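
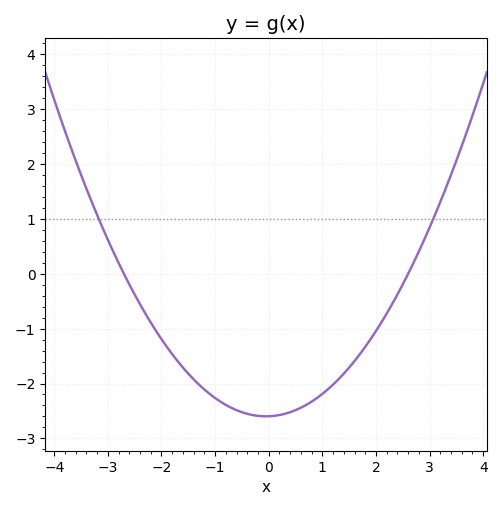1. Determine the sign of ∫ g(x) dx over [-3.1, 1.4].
negative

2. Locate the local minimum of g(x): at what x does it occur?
0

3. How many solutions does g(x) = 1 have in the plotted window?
2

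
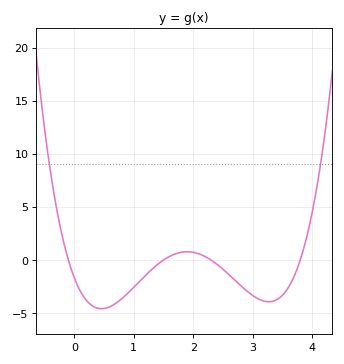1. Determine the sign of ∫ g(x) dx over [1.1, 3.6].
negative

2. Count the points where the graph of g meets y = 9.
2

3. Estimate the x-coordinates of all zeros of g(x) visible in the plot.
-0.1, 1.5, 2.3, 3.8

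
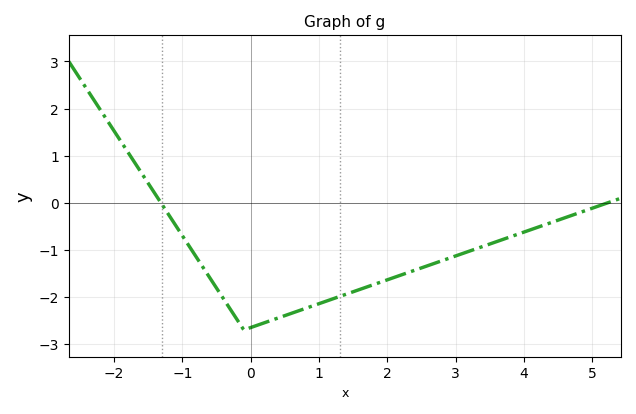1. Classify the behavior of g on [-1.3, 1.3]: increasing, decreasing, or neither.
neither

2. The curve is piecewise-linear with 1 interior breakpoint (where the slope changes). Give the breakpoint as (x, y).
(-0.1, -2.7)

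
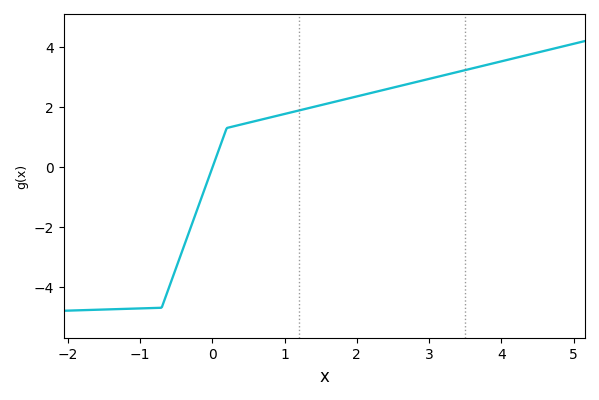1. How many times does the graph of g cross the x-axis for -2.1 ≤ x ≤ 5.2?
1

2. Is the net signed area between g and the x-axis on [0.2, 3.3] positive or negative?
positive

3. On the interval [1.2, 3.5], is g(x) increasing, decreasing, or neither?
increasing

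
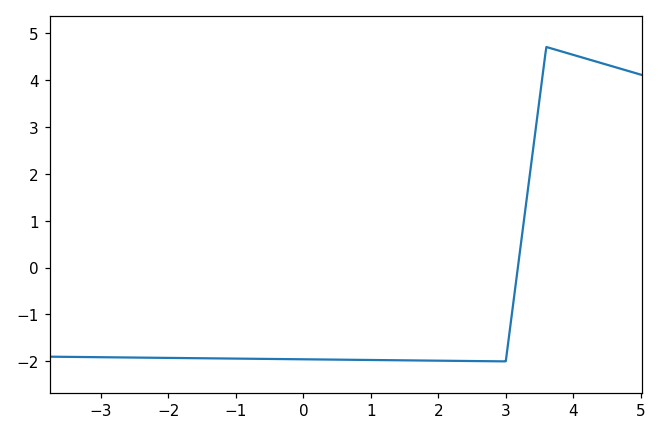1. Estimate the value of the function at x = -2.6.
-1.9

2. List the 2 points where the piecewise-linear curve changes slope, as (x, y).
(3, -2); (3.6, 4.7)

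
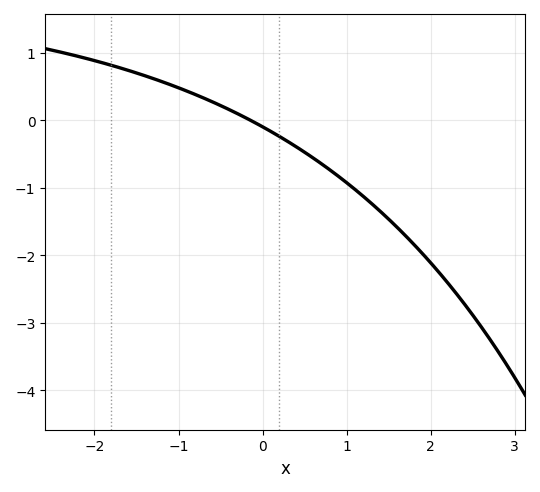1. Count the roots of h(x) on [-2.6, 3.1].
1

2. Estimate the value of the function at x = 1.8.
-1.84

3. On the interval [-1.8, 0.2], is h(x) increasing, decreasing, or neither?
decreasing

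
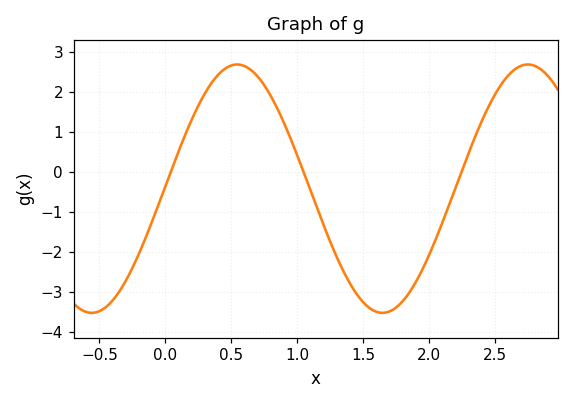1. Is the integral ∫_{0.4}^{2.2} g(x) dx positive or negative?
negative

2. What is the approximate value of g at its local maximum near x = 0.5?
2.7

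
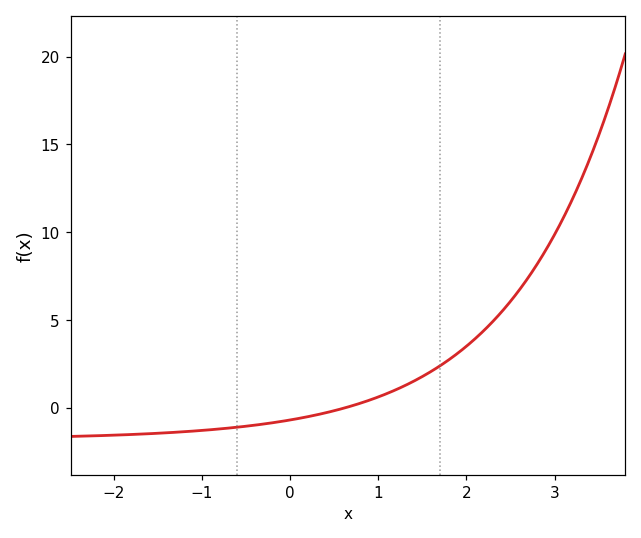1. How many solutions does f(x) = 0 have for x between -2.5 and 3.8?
1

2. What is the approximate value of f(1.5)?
1.77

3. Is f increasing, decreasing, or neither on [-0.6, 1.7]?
increasing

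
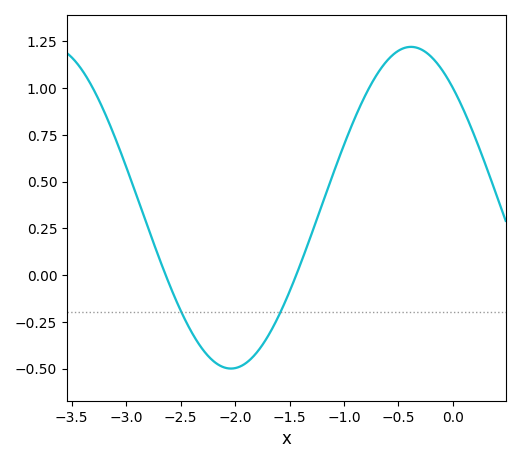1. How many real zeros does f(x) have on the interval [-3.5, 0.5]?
2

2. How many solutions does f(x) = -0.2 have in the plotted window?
2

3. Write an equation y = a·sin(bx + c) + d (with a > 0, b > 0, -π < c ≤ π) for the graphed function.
y = 0.86sin(1.9x + 2.3) + 0.36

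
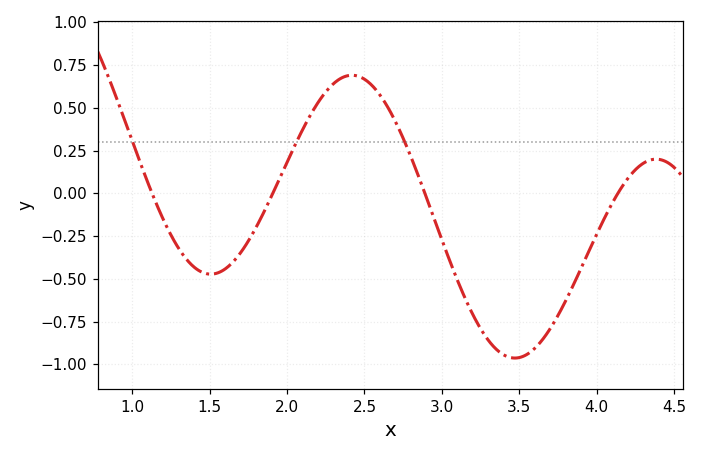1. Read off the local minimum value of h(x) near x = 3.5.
-0.963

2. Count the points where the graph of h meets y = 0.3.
3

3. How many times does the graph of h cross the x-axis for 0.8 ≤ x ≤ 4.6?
4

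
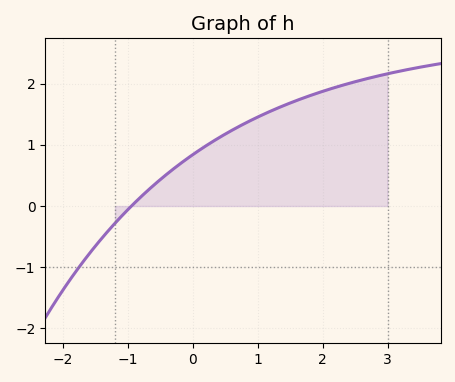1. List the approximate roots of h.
-0.947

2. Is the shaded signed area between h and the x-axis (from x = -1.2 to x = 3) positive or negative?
positive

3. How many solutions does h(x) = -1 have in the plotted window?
1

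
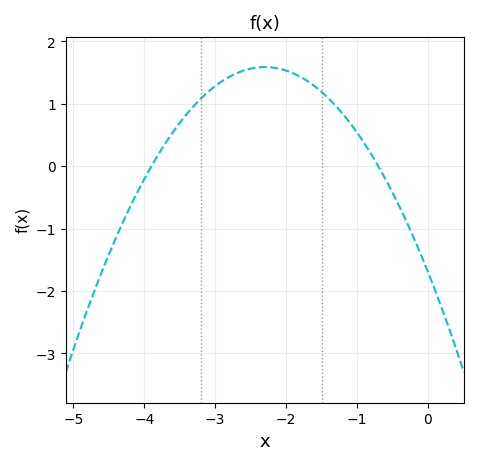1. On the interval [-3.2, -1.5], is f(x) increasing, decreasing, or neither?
neither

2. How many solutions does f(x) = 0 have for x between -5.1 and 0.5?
2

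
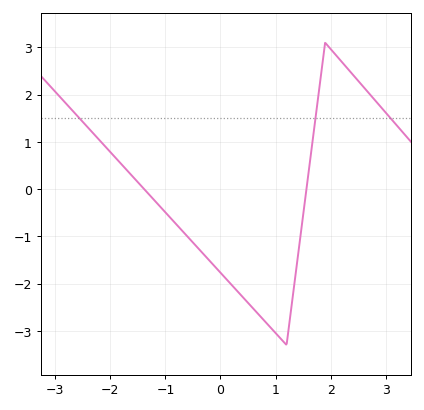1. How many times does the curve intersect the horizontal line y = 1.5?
3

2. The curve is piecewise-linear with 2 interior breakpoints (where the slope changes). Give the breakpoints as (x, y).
(1.2, -3.3); (1.9, 3.1)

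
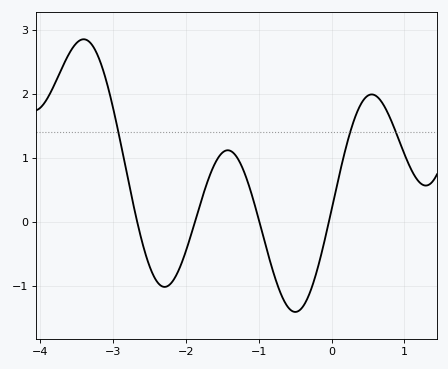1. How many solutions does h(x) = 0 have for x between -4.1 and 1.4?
4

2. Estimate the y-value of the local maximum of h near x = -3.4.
2.9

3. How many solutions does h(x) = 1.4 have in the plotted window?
3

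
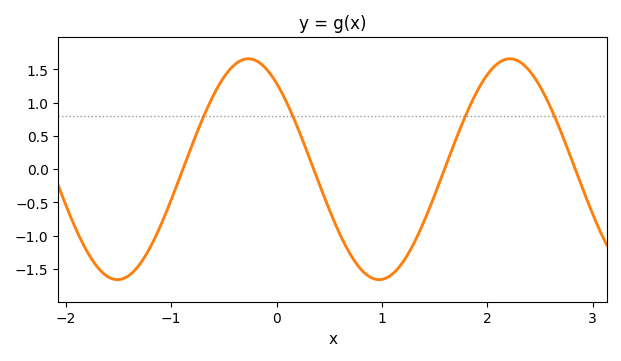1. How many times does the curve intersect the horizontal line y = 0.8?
4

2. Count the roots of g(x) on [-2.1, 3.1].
4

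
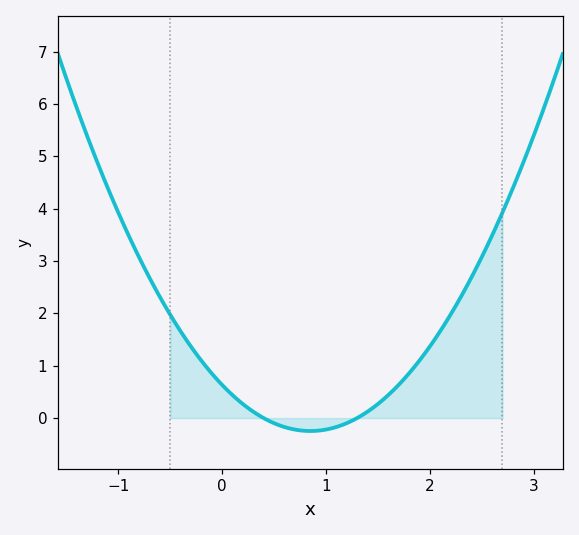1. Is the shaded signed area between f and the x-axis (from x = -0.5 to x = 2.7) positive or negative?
positive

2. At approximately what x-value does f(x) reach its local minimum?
0.85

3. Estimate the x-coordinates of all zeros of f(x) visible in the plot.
0.4, 1.3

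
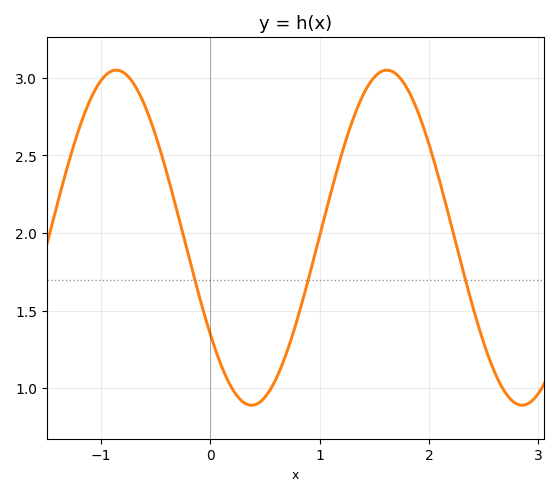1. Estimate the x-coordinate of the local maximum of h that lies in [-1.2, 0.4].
-0.86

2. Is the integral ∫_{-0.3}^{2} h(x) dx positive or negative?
positive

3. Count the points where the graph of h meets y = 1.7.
3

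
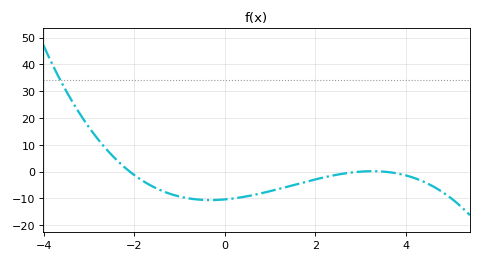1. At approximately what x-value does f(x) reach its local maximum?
3.26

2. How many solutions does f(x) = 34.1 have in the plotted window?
1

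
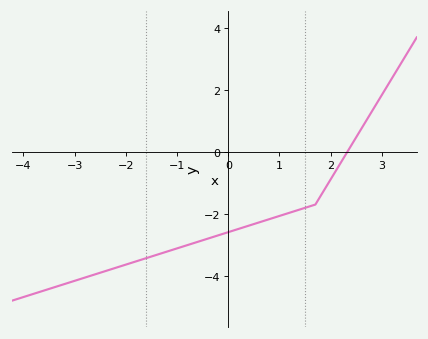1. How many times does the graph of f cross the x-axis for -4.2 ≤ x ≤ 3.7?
1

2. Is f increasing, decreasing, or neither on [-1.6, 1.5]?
increasing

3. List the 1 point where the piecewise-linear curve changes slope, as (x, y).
(1.7, -1.7)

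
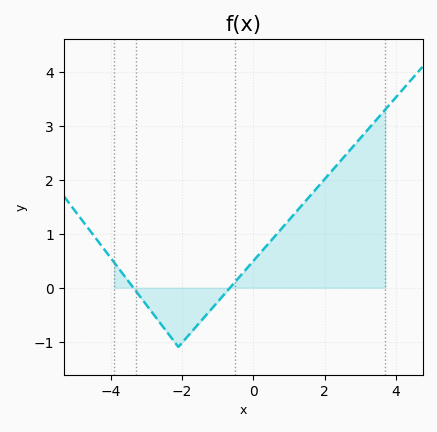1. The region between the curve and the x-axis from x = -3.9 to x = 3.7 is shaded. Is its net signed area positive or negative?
positive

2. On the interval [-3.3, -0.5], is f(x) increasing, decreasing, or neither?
neither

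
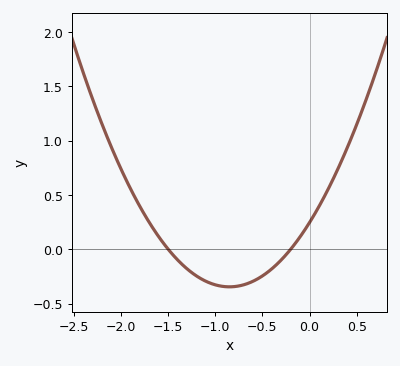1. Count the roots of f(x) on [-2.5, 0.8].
2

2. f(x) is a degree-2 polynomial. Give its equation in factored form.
y = 0.82(x + 1.5)(x + 0.2)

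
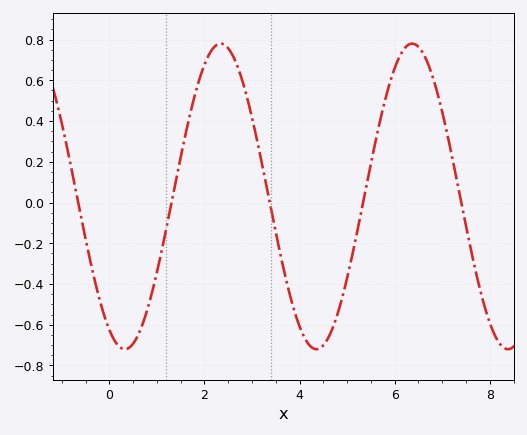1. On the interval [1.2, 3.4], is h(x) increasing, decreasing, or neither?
neither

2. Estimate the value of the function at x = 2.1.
0.72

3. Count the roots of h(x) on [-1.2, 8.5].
5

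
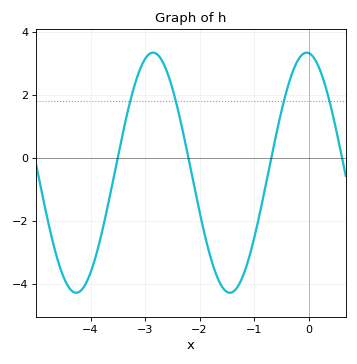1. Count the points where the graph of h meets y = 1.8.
4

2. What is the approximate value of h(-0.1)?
3.2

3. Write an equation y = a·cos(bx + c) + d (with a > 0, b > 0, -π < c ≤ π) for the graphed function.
y = 3.81cos(2.2x + 0.08) - 0.48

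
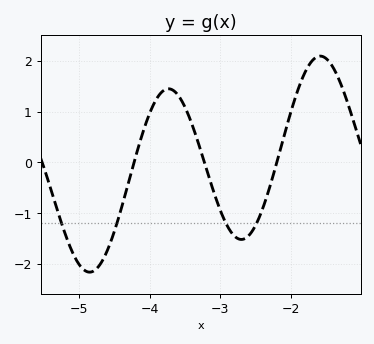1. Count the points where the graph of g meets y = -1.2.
4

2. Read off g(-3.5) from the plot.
1.09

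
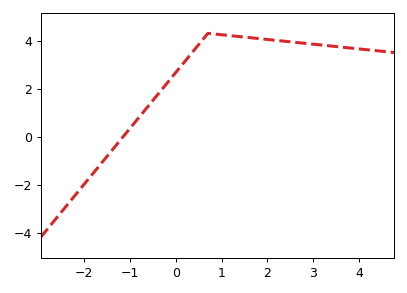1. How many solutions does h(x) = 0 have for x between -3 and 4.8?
1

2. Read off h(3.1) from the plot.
3.83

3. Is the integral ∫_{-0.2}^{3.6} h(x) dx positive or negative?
positive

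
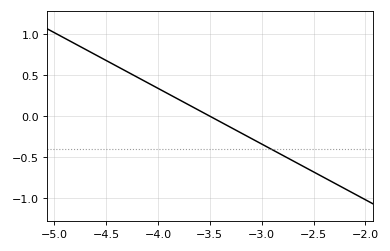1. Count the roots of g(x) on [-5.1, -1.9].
1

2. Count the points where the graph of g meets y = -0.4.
1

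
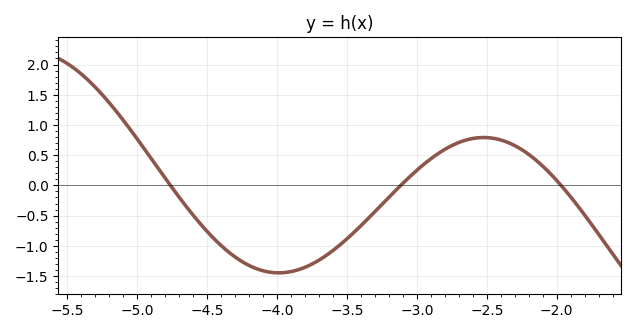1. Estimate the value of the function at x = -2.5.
0.791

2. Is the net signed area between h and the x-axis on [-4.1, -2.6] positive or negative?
negative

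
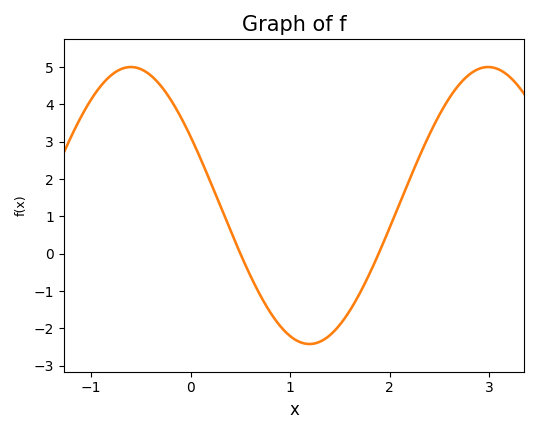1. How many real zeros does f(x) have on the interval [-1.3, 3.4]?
2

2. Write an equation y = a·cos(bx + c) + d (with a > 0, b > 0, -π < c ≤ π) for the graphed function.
y = 3.71cos(1.8x + 1) + 1.29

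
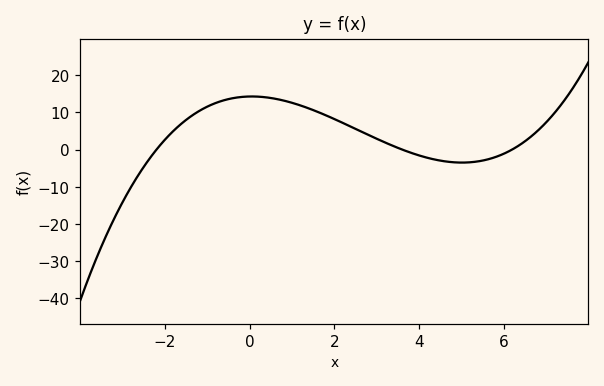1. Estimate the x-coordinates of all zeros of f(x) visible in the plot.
-2.2, 3.6, 6.2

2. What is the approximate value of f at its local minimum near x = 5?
-4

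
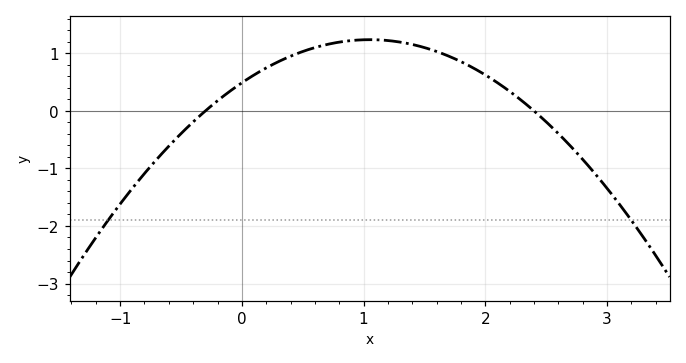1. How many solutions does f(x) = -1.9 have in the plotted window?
2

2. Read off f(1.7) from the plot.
1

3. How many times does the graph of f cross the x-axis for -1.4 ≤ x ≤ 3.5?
2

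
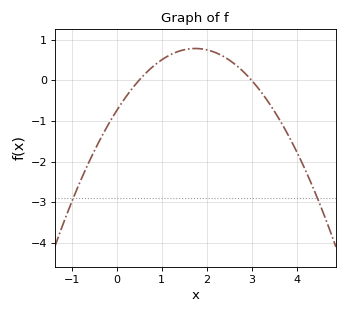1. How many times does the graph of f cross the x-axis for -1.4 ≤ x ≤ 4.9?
2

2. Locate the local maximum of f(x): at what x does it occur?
1.75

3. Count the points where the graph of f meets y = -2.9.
2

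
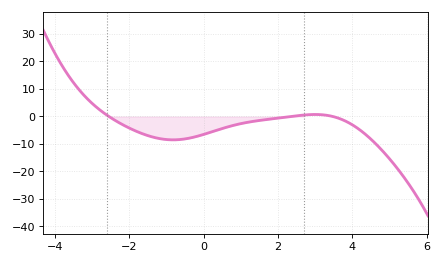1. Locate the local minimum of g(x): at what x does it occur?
-0.8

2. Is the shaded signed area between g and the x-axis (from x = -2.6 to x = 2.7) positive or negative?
negative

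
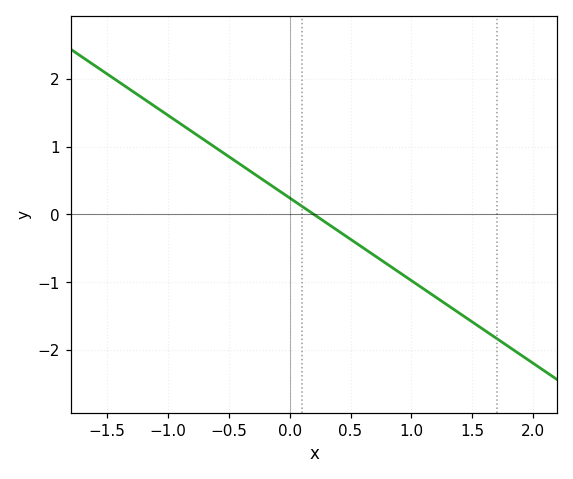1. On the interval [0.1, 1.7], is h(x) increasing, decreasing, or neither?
decreasing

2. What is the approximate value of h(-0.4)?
0.7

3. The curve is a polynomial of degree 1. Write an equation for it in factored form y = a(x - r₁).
y = -1.22(x - 0.2)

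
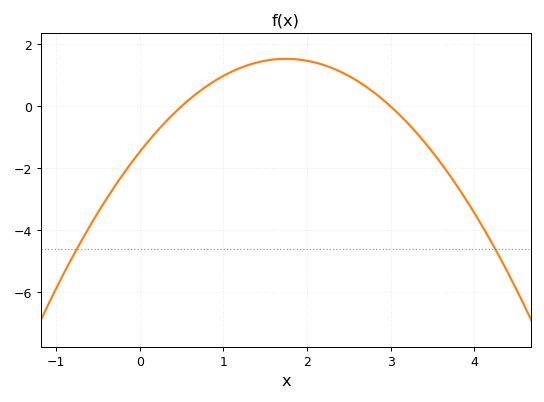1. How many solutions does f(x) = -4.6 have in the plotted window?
2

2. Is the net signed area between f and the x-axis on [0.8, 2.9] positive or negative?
positive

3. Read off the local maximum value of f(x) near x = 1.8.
1.53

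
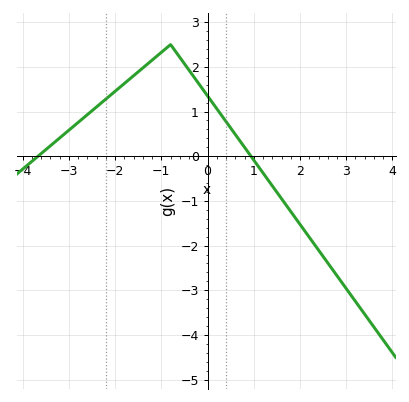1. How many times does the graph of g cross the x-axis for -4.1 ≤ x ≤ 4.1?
2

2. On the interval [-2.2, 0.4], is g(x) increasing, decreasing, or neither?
neither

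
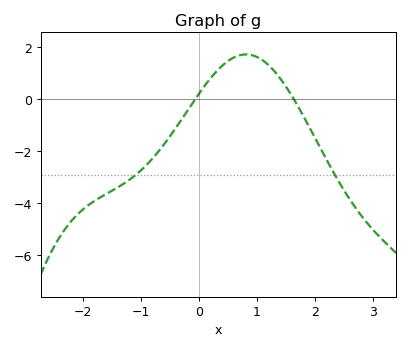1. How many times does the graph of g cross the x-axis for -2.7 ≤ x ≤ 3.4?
2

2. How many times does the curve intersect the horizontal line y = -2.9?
2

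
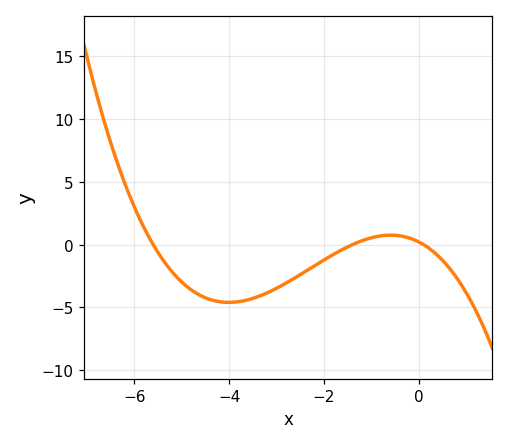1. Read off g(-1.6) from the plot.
-0.5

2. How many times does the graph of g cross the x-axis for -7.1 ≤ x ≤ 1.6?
3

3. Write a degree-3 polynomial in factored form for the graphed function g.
y = -0.27(x + 5.6)(x + 1.4)(x - 0.1)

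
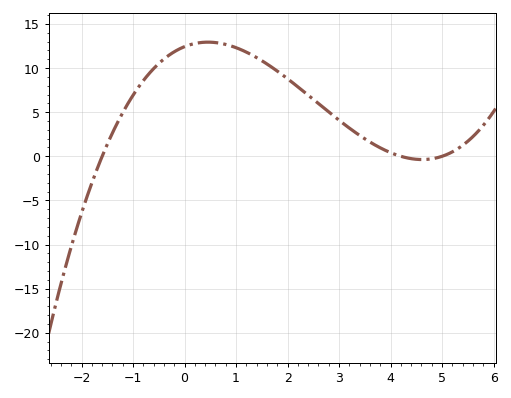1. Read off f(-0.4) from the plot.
11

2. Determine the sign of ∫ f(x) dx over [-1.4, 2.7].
positive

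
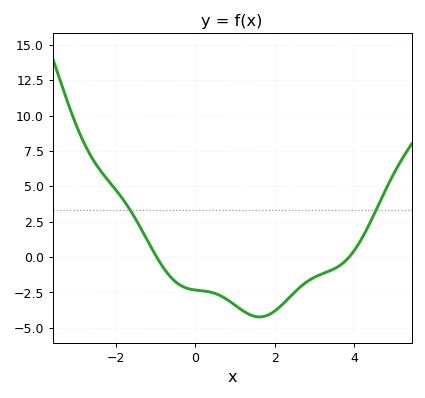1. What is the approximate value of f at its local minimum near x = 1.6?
-4.23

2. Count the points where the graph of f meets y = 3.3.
2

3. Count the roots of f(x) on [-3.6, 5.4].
2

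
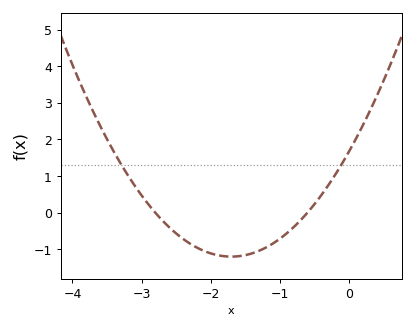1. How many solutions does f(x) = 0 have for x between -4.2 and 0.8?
2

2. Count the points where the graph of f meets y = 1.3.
2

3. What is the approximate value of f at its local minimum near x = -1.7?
-1.2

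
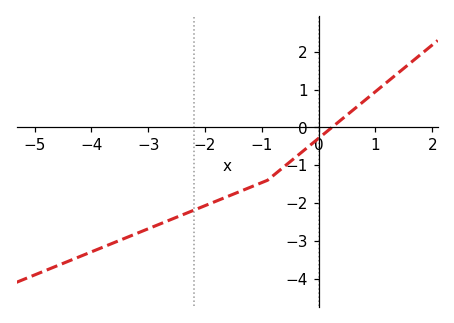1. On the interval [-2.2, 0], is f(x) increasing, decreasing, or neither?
increasing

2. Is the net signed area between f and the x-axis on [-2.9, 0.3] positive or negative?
negative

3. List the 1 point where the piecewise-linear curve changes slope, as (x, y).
(-0.9, -1.4)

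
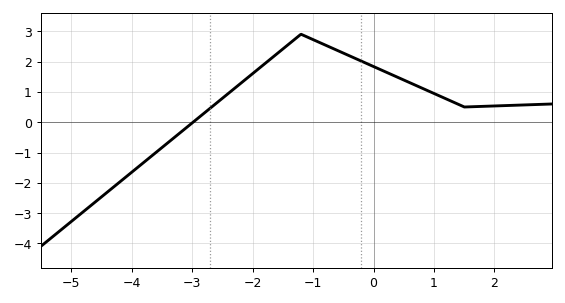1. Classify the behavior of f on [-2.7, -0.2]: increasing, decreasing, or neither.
neither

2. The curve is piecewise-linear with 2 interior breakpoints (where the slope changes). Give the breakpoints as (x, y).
(-1.2, 2.9); (1.5, 0.5)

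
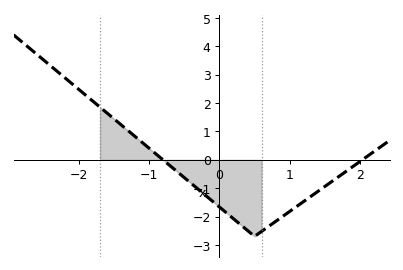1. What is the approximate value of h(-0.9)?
0.197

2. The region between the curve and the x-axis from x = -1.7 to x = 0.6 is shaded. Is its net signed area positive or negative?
negative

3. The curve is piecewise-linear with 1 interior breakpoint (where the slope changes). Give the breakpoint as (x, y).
(0.5, -2.7)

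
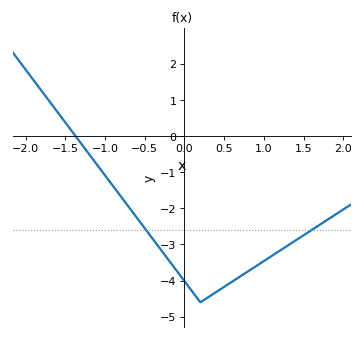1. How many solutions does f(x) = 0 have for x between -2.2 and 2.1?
1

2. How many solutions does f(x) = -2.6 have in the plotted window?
2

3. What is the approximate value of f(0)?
-4.01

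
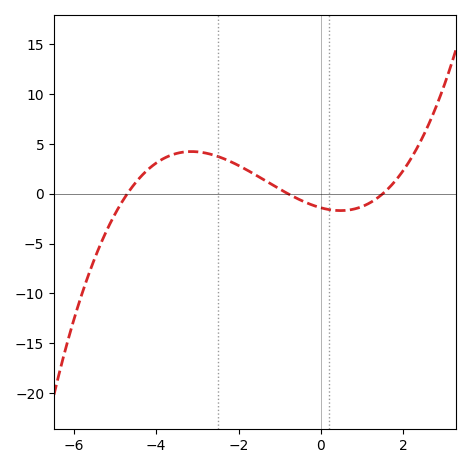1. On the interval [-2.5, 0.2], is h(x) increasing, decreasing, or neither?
decreasing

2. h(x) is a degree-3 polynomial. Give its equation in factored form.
y = 0.25(x + 4.7)(x + 0.8)(x - 1.5)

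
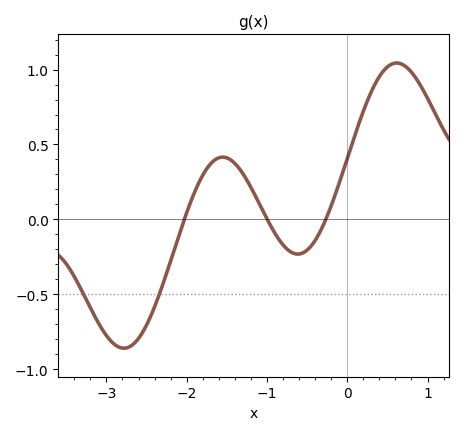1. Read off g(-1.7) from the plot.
0.372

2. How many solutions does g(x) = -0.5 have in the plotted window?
2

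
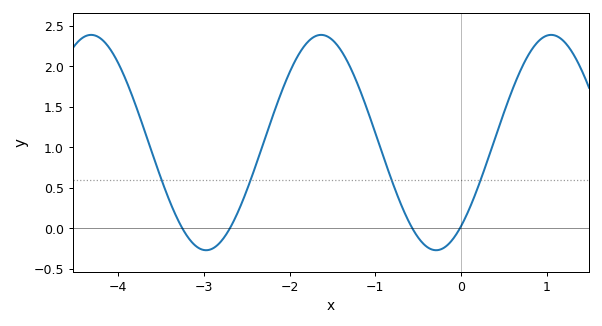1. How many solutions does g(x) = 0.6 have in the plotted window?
4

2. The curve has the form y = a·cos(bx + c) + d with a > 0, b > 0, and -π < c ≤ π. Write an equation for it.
y = 1.33cos(2.3x - 2.5) + 1.06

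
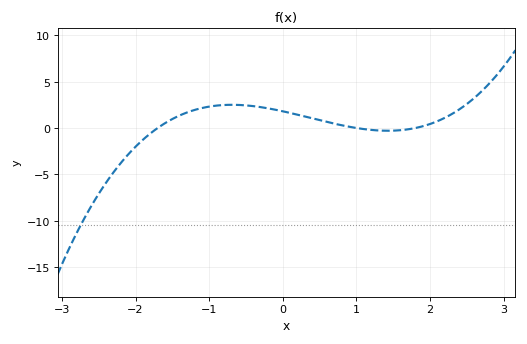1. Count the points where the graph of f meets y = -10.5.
1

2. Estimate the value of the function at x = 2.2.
1.1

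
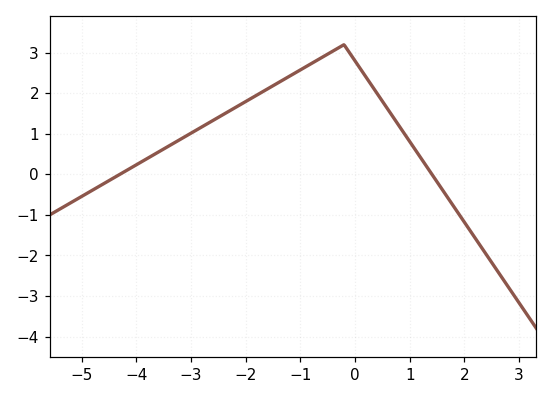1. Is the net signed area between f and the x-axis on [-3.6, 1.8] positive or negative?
positive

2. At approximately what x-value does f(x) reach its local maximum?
-0.202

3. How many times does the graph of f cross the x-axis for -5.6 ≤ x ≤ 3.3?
2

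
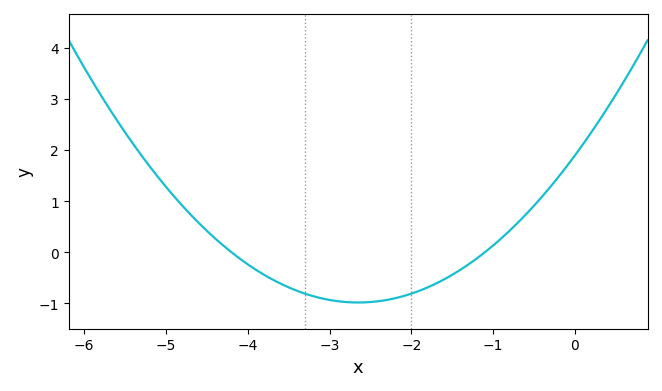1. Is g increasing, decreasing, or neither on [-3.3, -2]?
neither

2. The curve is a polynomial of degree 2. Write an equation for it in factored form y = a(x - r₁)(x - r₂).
y = 0.41(x + 4.2)(x + 1.1)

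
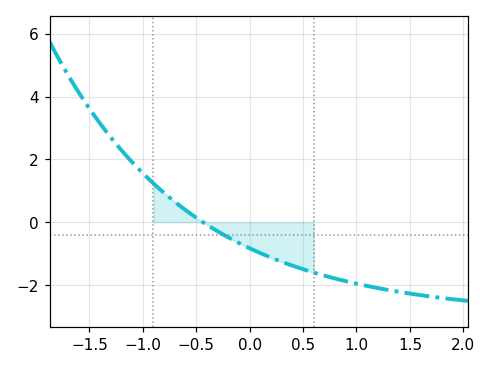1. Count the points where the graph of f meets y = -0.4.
1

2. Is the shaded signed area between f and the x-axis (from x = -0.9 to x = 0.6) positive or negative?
negative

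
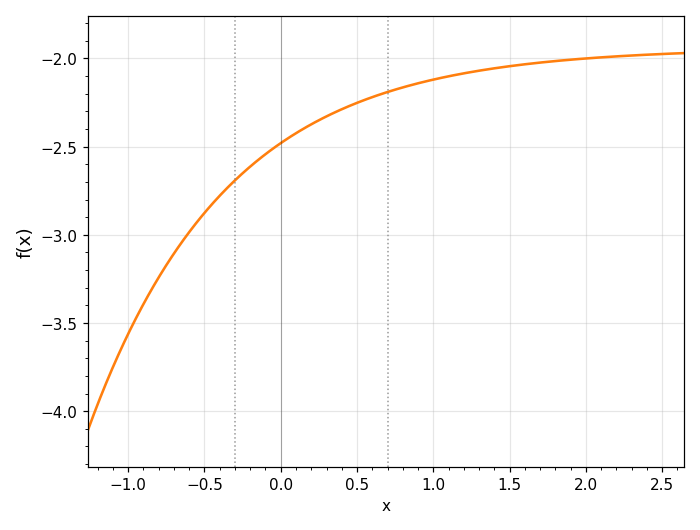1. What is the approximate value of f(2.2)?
-2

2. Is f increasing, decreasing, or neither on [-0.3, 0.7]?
increasing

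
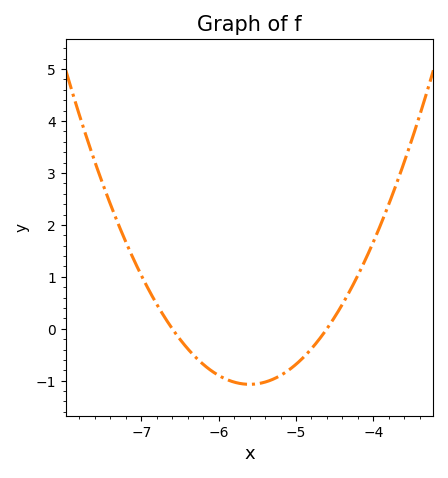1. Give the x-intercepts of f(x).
-6.6, -4.6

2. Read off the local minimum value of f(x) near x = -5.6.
-1.1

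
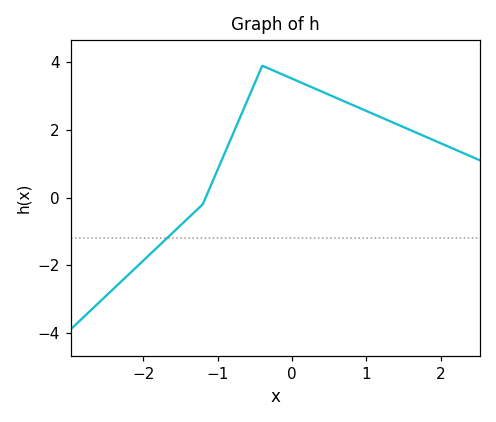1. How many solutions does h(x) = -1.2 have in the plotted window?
1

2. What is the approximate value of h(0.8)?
2.8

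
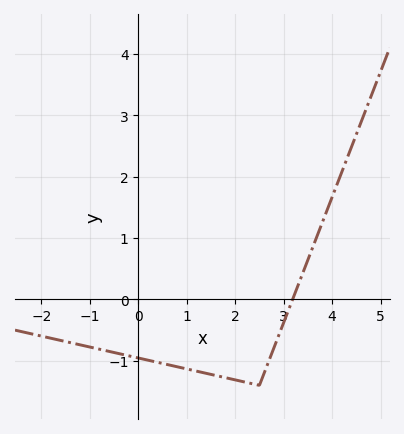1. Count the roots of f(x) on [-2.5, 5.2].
1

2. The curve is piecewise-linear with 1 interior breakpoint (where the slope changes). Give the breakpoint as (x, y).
(2.5, -1.4)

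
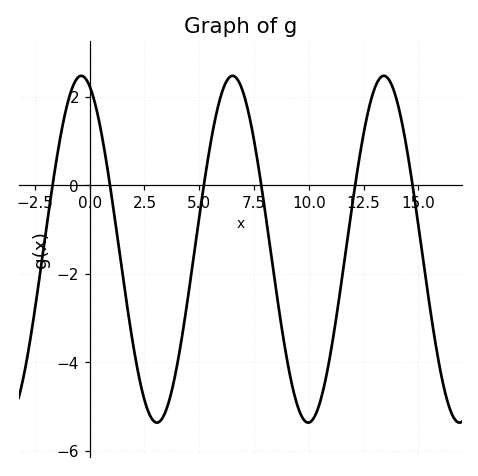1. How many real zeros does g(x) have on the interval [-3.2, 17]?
6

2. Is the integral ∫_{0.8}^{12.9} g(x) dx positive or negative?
negative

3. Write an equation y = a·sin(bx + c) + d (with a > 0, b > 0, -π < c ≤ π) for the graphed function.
y = 3.92sin(0.91x + 1.92) - 1.45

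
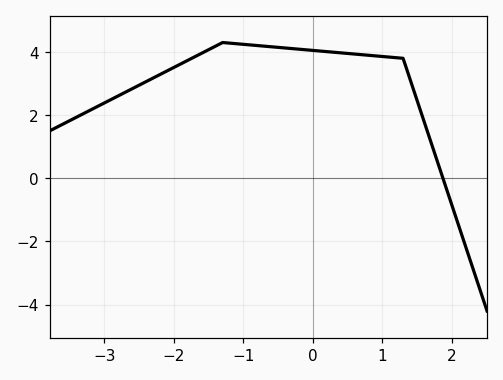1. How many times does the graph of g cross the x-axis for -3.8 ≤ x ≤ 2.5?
1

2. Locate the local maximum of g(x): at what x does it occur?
-1.3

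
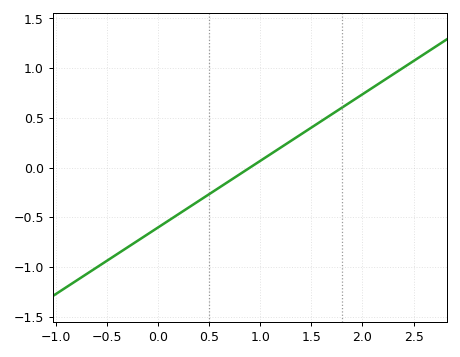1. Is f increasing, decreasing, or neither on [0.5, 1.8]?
increasing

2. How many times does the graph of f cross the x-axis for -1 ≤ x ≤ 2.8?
1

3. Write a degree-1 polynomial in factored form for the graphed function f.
y = 0.67(x - 0.9)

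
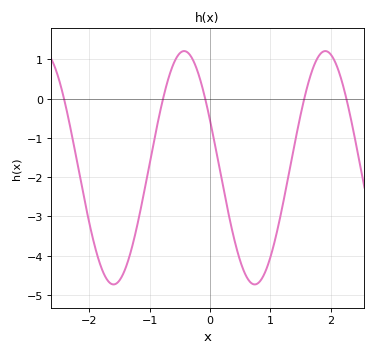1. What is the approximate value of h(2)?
1.12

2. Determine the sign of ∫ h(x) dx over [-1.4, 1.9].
negative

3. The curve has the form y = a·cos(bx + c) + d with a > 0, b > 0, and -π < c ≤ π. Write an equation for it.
y = 2.97cos(2.69x + 1.15) - 1.76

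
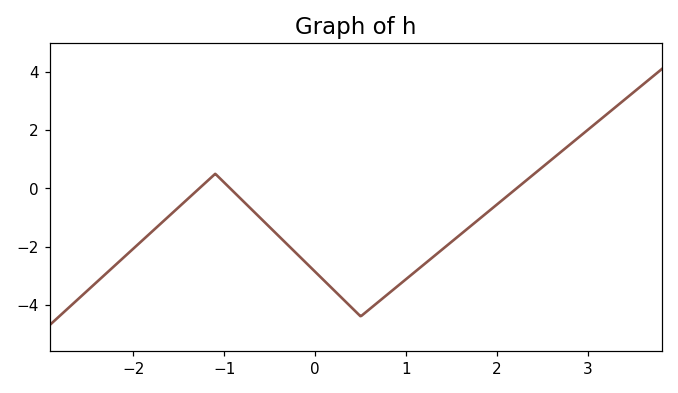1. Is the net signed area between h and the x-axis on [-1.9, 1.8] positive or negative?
negative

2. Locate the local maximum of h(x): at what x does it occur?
-1.1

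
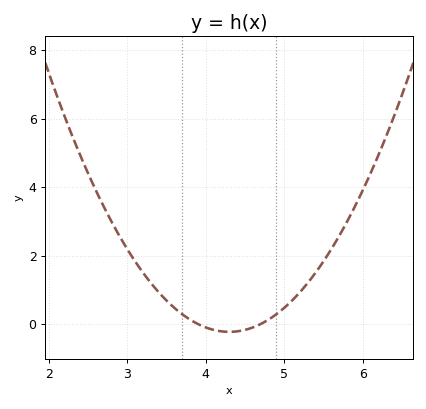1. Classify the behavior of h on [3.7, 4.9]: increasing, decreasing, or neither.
neither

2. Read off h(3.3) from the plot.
1.2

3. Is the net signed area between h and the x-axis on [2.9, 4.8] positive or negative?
positive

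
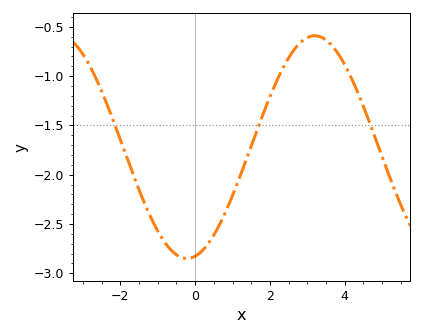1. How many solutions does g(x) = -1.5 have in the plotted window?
3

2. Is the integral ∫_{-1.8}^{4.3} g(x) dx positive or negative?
negative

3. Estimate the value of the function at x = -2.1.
-1.54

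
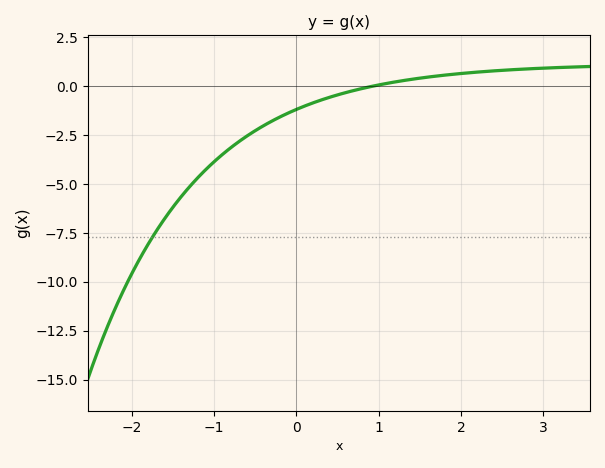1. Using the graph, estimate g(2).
0.656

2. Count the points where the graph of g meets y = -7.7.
1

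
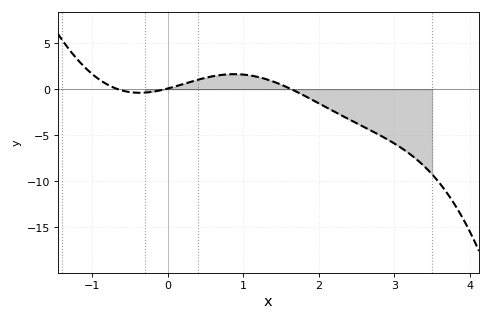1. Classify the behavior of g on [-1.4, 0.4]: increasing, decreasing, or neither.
neither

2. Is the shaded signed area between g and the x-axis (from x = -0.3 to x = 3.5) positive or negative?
negative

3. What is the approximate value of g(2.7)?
-4.5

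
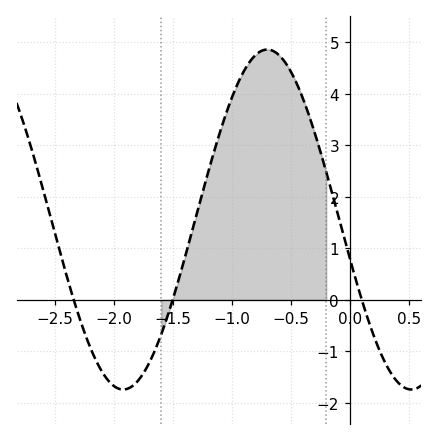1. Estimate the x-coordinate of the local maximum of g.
-0.7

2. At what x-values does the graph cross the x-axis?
-2.35, -1.5, 0.1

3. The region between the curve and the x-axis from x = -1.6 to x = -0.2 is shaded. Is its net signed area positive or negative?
positive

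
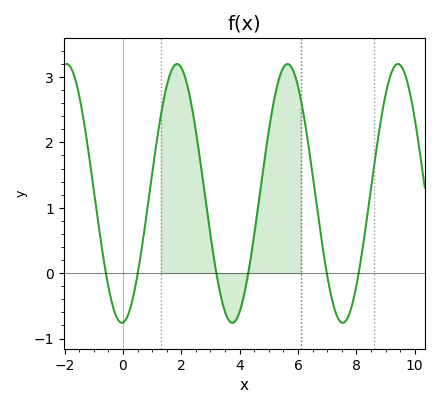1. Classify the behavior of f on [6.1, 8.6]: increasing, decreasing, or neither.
neither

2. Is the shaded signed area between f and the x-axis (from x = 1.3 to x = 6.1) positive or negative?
positive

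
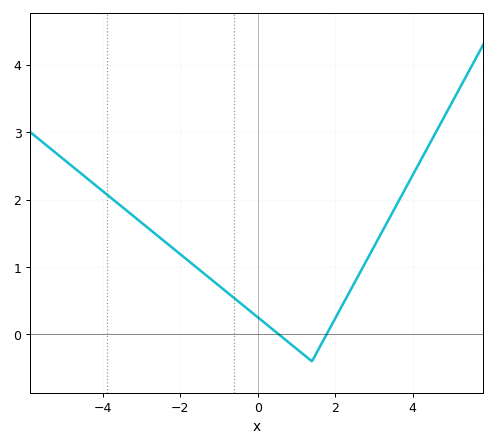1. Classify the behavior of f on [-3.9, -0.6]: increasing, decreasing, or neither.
decreasing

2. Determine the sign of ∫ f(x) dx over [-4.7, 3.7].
positive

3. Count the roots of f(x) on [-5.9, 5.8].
2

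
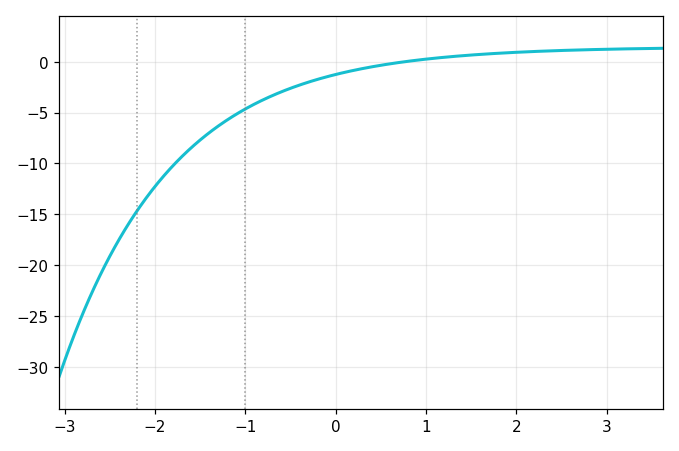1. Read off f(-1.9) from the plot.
-11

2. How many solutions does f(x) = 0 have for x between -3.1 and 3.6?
1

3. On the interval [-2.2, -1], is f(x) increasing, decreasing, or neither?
increasing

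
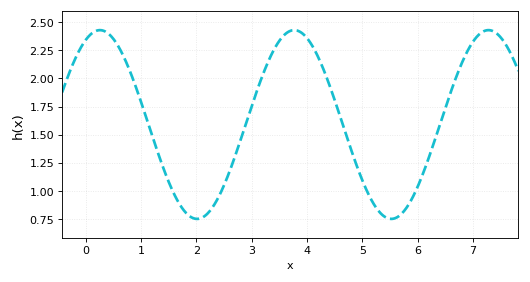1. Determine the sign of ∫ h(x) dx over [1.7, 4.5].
positive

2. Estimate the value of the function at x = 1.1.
1.64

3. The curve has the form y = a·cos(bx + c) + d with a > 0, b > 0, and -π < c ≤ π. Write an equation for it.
y = 0.84cos(1.79x - 0.462) + 1.59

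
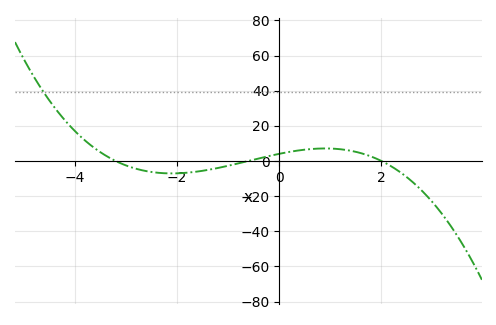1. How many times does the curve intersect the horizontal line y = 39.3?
1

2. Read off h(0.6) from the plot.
6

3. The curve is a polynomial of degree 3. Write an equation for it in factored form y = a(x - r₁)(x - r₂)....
y = -1.05(x + 3.2)(x + 0.6)(x - 2)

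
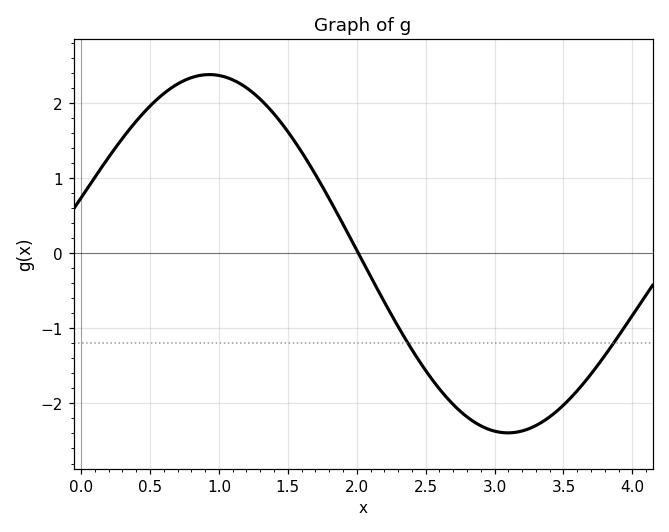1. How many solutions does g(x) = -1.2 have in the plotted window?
2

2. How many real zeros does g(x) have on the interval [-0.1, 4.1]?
1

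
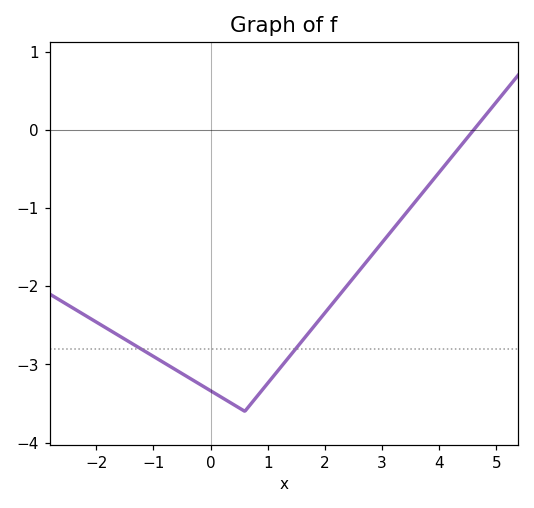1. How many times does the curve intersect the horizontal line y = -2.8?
2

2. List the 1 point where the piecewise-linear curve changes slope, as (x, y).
(0.6, -3.6)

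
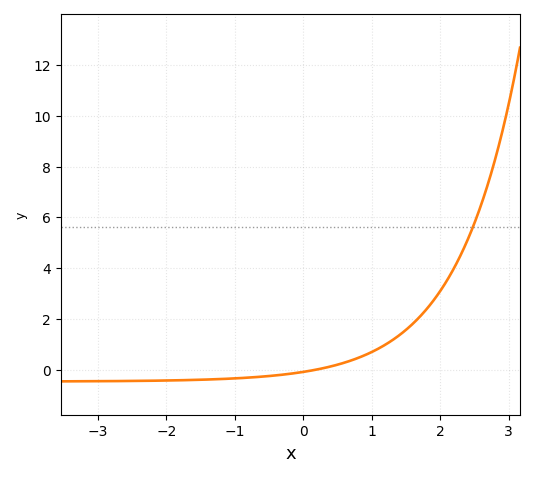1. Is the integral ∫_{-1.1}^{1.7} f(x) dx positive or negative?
positive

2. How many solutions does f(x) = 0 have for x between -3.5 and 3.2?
1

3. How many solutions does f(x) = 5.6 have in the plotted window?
1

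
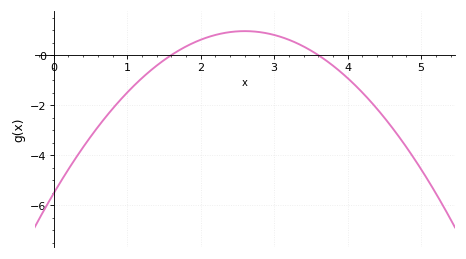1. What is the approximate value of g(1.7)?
0.182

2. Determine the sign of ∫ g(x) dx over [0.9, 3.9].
positive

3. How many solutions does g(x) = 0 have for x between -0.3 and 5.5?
2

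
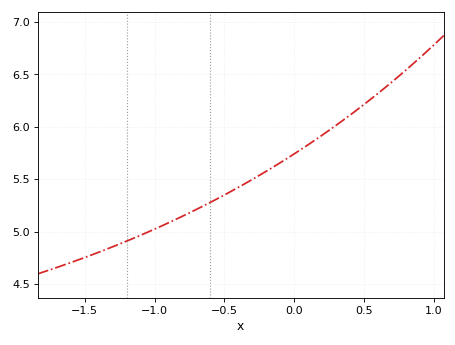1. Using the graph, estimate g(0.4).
6.1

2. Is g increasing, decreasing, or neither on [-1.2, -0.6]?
increasing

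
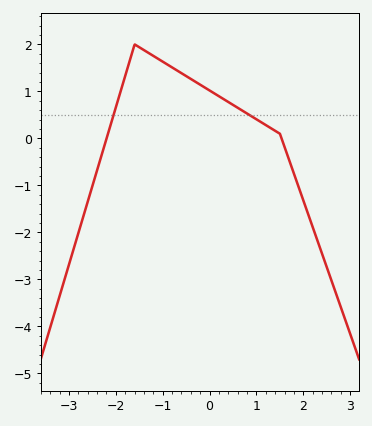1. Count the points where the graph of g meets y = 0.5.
2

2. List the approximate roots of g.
-2.2, 1.5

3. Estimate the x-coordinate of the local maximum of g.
-1.6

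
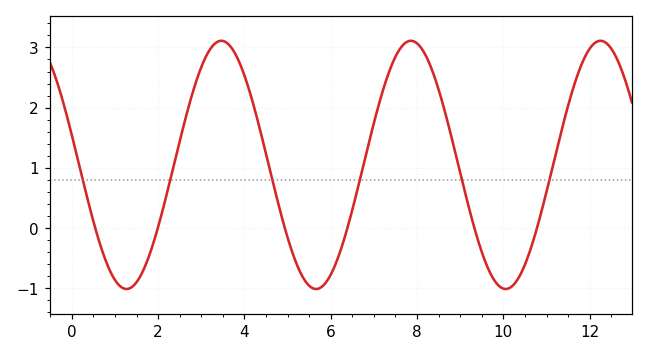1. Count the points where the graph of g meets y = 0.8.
6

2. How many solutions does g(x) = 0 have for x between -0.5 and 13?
6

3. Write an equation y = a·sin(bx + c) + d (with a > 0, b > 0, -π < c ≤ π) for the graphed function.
y = 2.06sin(1.4x + 2.9) + 1.05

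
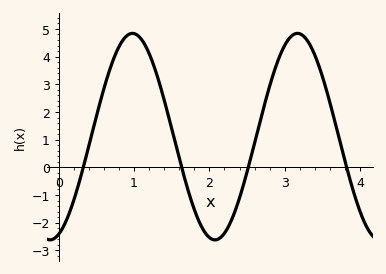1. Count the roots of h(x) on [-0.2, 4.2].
4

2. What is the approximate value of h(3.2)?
4.8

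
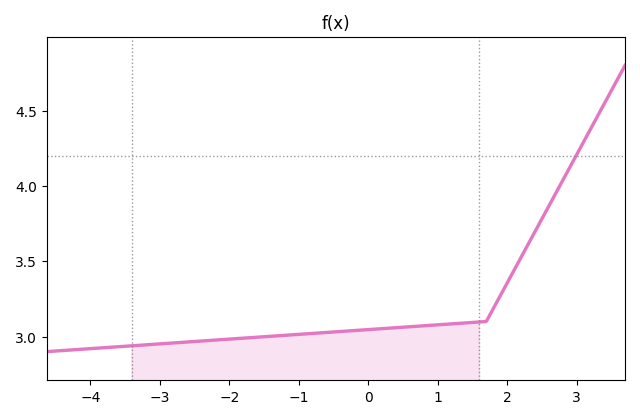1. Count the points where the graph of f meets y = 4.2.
1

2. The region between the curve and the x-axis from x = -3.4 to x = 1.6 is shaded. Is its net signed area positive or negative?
positive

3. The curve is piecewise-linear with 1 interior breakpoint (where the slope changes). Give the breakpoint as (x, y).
(1.7, 3.1)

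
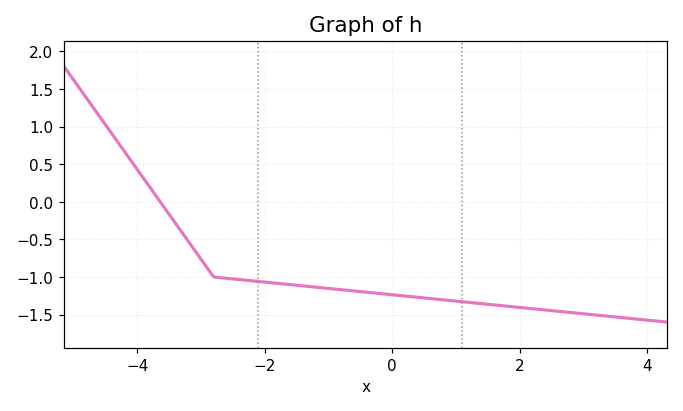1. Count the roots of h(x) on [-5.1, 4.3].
1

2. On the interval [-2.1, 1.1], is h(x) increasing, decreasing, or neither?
decreasing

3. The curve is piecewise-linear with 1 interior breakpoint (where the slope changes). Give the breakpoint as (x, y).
(-2.8, -1)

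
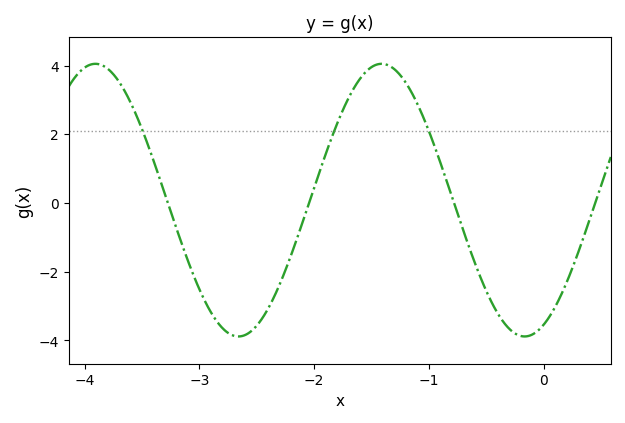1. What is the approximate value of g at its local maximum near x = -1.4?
4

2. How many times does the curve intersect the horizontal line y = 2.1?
3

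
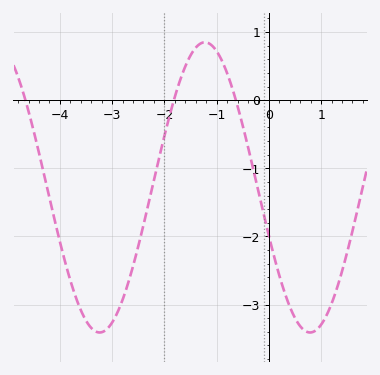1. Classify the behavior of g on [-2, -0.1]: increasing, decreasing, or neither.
neither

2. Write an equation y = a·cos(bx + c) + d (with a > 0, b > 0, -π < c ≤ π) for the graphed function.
y = 2.13cos(1.56x + 1.91) - 1.28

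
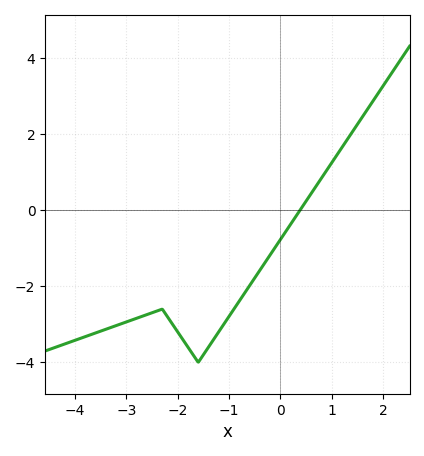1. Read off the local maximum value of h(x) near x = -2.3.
-2.6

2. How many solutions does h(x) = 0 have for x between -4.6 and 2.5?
1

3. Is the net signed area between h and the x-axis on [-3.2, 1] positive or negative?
negative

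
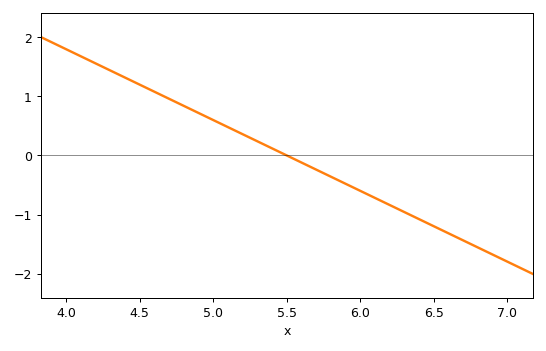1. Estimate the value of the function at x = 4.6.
1.08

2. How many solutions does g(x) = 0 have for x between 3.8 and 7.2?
1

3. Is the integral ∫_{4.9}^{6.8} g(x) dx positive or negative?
negative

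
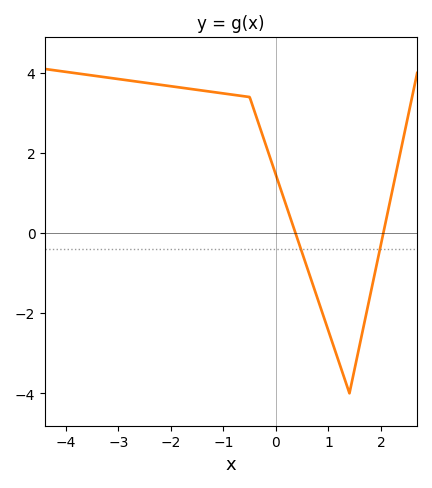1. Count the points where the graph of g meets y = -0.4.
2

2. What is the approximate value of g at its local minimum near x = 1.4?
-4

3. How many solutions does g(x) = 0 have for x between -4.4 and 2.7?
2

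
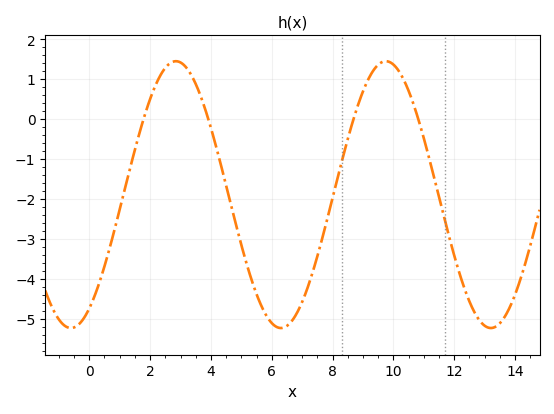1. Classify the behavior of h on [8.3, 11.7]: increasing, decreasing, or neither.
neither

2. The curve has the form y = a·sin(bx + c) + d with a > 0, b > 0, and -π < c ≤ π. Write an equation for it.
y = 3.34sin(0.91x - 1) - 1.89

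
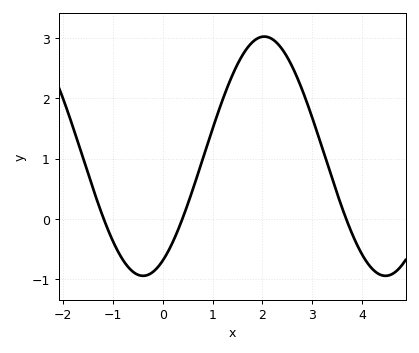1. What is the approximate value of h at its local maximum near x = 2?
3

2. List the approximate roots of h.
-1.2, 0.4, 3.7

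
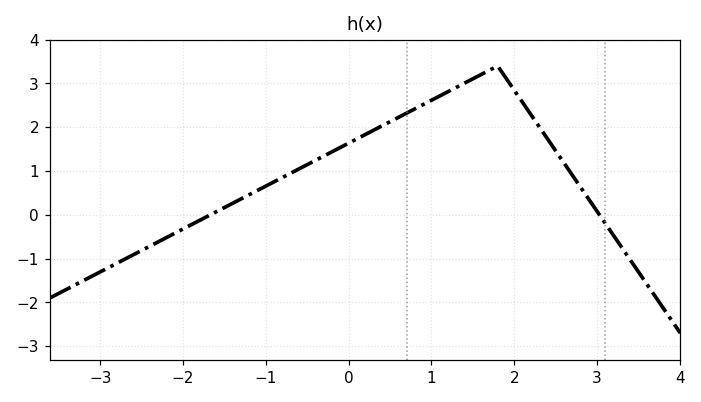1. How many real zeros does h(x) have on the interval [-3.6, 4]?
2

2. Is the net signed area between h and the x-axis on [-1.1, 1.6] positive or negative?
positive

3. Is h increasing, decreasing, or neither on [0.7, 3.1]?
neither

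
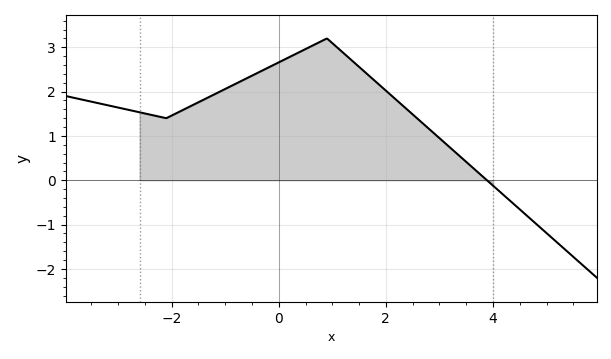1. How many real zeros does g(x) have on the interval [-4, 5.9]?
1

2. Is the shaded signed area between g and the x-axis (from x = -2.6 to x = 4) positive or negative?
positive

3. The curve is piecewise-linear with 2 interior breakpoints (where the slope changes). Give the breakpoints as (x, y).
(-2.1, 1.4); (0.9, 3.2)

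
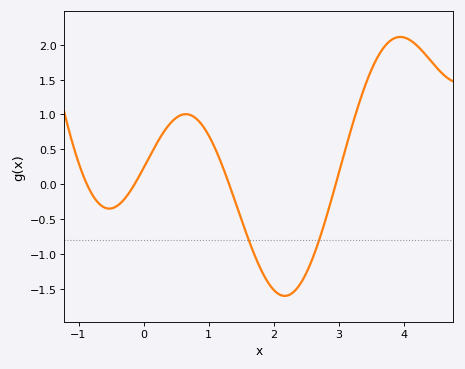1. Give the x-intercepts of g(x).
-0.871, -0.139, 1.31, 2.95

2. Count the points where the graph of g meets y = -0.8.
2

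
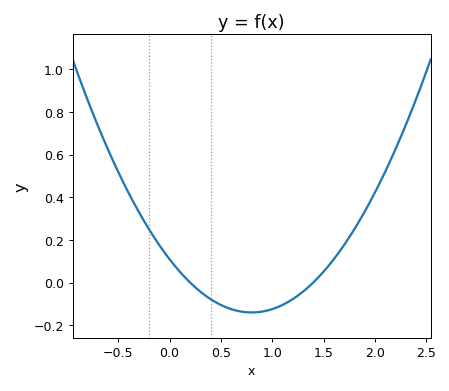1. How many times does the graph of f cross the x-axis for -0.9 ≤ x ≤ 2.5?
2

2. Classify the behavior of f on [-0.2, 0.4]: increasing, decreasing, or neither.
decreasing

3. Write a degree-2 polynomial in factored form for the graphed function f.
y = 0.39(x - 0.2)(x - 1.4)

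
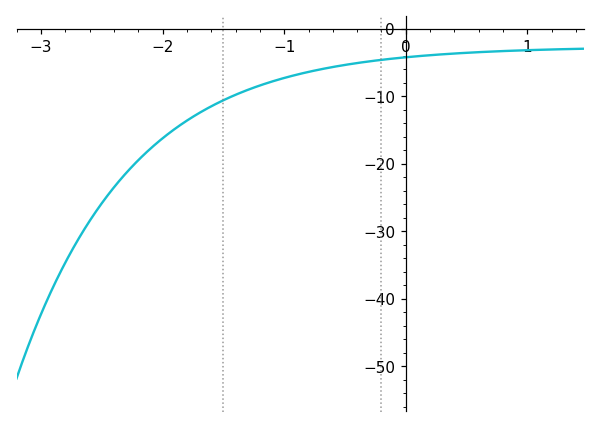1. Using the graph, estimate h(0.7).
-3.4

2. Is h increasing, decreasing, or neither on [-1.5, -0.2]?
increasing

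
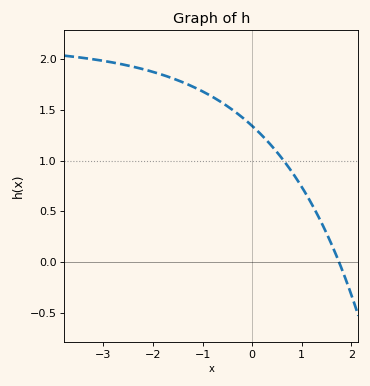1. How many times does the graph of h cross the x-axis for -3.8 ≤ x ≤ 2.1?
1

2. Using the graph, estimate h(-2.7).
1.95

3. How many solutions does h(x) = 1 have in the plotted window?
1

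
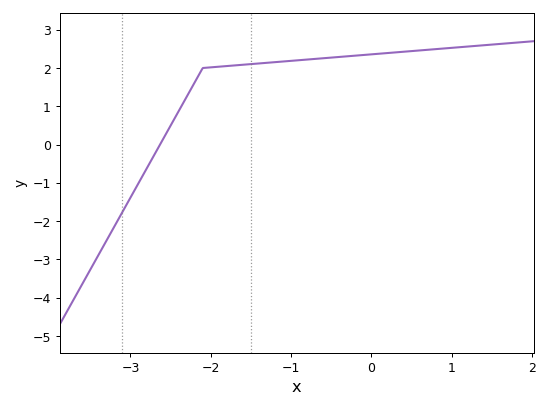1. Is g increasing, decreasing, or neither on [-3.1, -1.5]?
increasing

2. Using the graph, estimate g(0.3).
2.41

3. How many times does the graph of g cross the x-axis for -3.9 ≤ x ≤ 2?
1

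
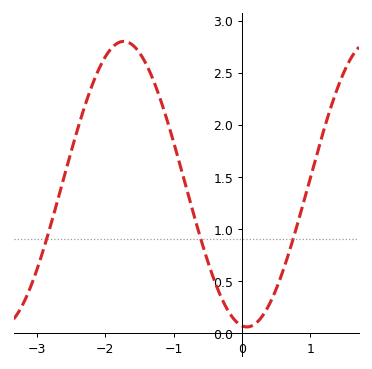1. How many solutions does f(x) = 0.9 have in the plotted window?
3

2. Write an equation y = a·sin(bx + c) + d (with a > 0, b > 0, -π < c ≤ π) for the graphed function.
y = 1.37sin(1.7x - 1.7) + 1.43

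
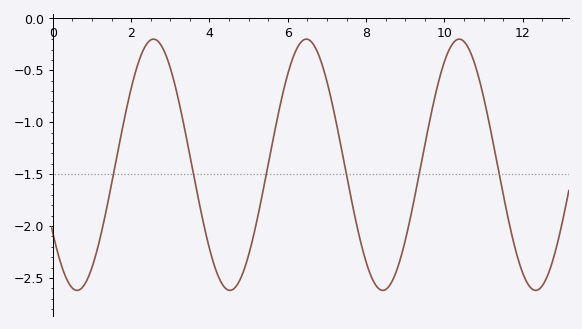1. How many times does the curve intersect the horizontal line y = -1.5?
6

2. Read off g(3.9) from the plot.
-2.06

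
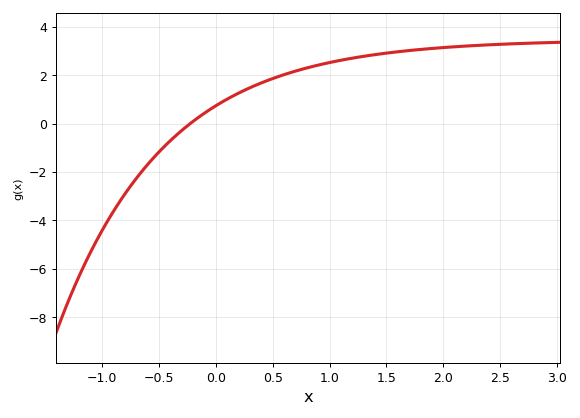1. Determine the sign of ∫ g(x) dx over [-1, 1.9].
positive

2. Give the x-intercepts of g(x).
-0.2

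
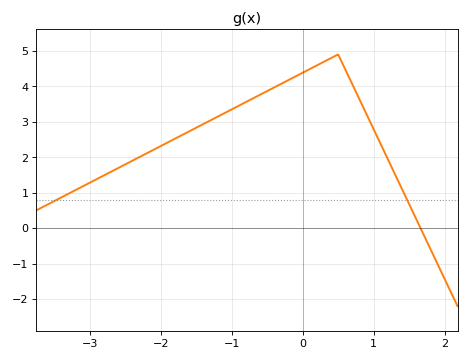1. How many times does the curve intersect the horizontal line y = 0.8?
2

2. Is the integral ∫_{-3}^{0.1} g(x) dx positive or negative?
positive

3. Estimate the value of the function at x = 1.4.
1.1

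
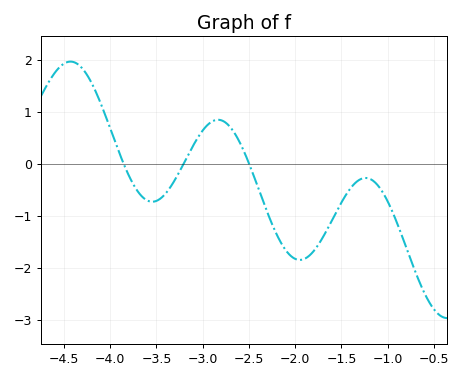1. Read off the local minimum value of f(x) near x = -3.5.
-0.723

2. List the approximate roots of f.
-3.85, -3.21, -2.5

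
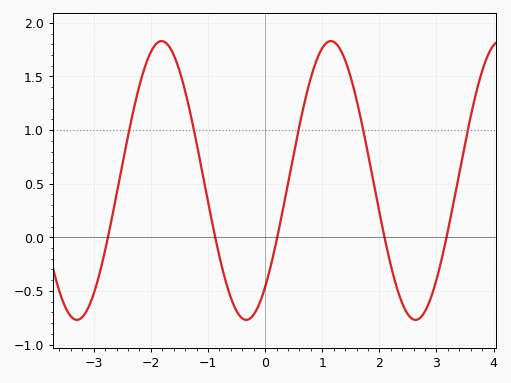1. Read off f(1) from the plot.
1.76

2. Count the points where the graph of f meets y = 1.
5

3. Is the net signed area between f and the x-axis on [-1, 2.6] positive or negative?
positive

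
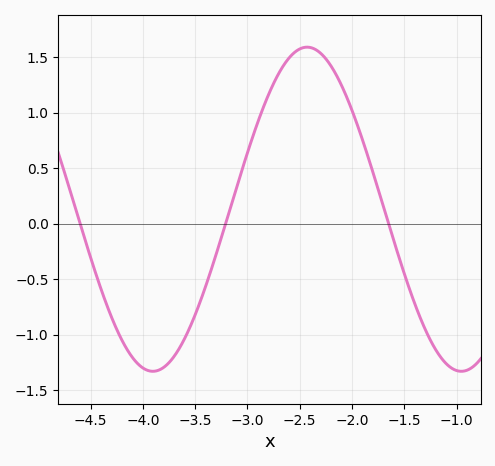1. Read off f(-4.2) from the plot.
-1.05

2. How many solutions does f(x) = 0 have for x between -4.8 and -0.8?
3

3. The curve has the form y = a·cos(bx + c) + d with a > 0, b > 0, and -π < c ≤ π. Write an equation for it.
y = 1.46cos(2.1x - 1.1) + 0.13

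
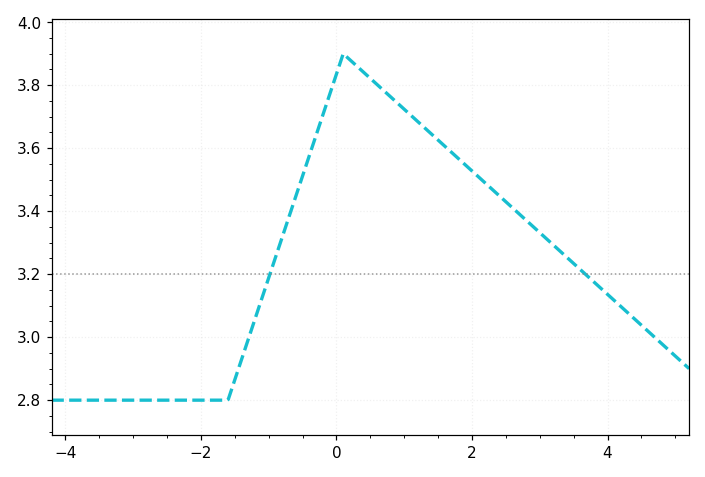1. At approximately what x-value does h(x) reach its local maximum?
0.101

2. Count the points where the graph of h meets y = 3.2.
2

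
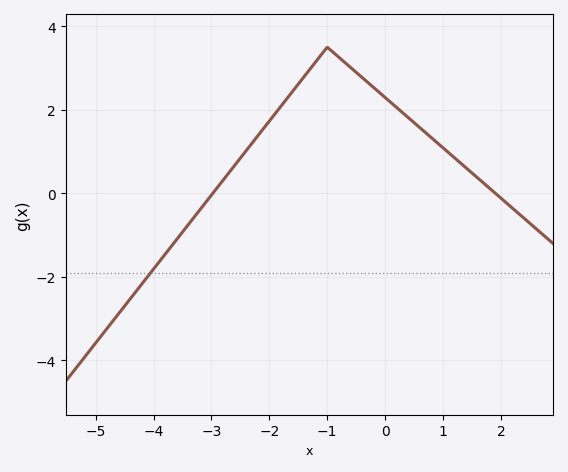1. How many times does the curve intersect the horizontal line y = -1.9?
1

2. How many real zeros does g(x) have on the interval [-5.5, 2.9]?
2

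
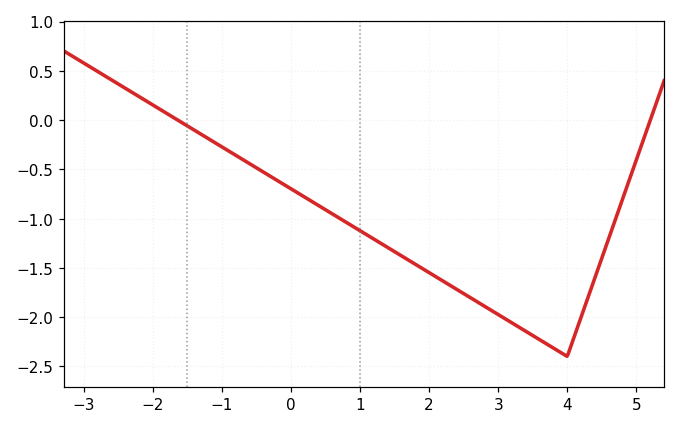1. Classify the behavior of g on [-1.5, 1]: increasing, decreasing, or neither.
decreasing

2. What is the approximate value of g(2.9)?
-1.93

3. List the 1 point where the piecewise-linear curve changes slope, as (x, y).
(4, -2.4)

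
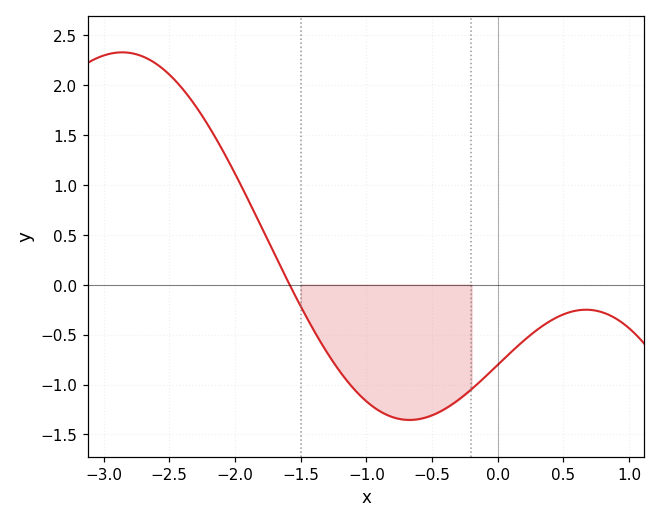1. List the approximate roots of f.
-1.58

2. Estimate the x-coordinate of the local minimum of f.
-0.673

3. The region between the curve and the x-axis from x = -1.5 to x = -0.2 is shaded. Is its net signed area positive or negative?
negative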